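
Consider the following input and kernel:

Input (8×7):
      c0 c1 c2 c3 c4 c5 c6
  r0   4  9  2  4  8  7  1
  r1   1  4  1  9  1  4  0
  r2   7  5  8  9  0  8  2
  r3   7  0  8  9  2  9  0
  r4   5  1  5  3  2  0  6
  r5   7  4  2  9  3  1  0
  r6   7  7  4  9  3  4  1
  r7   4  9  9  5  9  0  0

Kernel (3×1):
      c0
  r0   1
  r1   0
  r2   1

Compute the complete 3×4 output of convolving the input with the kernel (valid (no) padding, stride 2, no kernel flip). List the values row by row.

Output[0,0]: The receptive field on the input at this output position is [4 / 1 / 7]. Elementwise product with the kernel and sum: 4·1 + 7·1.

11 10 8 3
12 13 2 8
12 9 5 7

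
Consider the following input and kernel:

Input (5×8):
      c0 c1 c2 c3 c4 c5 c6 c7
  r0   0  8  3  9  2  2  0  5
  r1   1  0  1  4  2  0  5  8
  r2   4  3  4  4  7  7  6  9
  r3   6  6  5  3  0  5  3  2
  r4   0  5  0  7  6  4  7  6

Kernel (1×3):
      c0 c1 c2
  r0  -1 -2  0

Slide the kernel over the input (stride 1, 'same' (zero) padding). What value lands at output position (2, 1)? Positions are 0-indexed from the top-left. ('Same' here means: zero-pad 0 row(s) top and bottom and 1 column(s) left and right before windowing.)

The receptive field on the zero-padded input at this output position is [4 3 4]. Elementwise product with the kernel and sum: 4·-1 + 3·-2.

-10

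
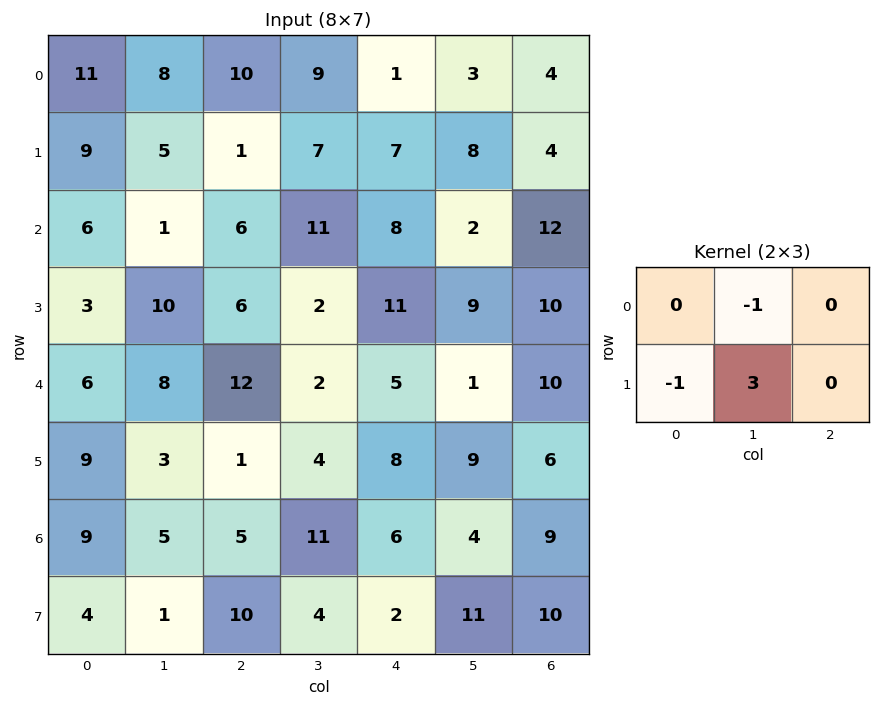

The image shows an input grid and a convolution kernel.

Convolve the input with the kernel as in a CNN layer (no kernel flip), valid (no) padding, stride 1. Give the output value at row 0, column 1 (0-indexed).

-12

The receptive field on the input at this output position is [8 10 9 / 5 1 7]. Elementwise product with the kernel and sum: 10·-1 + 5·-1 + 1·3.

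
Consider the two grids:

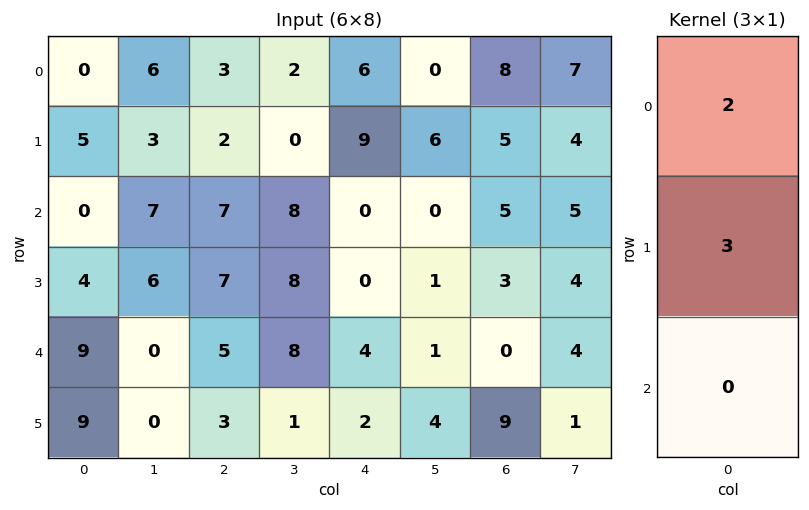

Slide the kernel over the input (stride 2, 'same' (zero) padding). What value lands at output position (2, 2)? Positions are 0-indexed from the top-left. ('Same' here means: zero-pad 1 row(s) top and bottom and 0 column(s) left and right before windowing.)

12

The receptive field on the zero-padded input at this output position is [0 / 4 / 2]. Elementwise product with the kernel and sum: 0·2 + 4·3.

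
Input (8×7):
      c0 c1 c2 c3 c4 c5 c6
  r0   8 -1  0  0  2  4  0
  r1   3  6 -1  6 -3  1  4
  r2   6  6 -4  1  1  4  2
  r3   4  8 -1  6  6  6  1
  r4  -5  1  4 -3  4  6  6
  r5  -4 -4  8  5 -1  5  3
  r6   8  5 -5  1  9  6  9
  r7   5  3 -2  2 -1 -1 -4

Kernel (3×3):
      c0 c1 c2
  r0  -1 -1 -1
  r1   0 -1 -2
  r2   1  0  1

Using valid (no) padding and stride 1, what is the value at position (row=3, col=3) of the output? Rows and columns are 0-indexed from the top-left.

The receptive field on the input at this output position is [6 6 6 / -3 4 6 / 5 -1 5]. Elementwise product with the kernel and sum: 6·-1 + 6·-1 + 6·-1 + 4·-1 + 6·-2 + 5·1 + 5·1.

-24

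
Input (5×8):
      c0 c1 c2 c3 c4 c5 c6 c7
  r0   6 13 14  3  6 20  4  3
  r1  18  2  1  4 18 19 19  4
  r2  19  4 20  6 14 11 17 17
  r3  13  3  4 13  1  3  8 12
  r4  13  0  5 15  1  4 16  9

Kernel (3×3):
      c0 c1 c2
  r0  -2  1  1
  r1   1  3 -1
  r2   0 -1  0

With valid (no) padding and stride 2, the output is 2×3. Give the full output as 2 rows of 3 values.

Output[0,0]: The receptive field on the input at this output position is [6 13 14 / 18 2 1 / 19 4 20]. Elementwise product with the kernel and sum: 6·-2 + 13·1 + 14·1 + 18·1 + 2·3 + 1·-1 + 4·-1.
Output[0,1]: The receptive field on the input at this output position is [14 3 6 / 1 4 18 / 20 6 14]. Elementwise product with the kernel and sum: 14·-2 + 3·1 + 6·1 + 1·1 + 4·3 + 18·-1 + 6·-1.

34 -30 57
4 7 -2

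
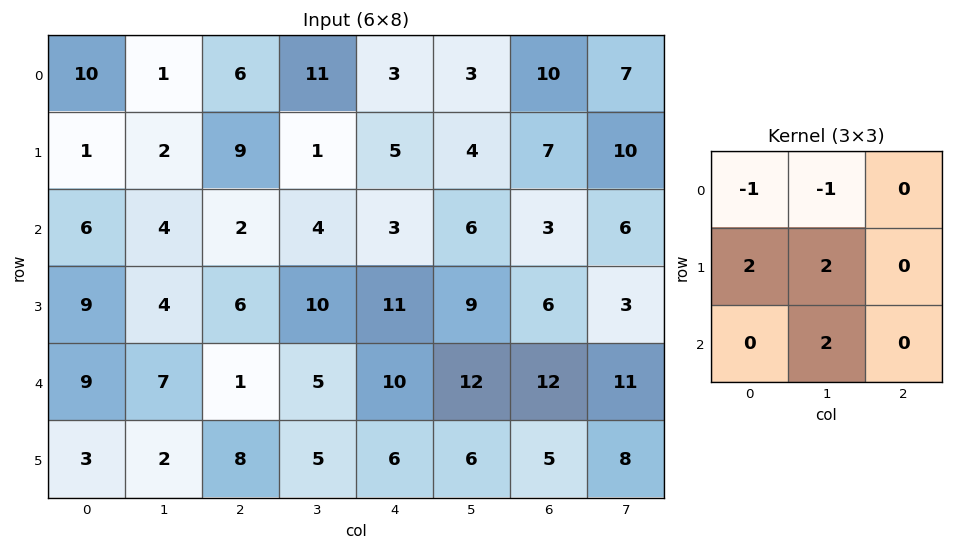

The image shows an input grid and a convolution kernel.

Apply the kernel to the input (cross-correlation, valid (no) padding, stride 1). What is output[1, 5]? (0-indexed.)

The receptive field on the input at this output position is [4 7 10 / 6 3 6 / 9 6 3]. Elementwise product with the kernel and sum: 4·-1 + 7·-1 + 6·2 + 3·2 + 6·2.

19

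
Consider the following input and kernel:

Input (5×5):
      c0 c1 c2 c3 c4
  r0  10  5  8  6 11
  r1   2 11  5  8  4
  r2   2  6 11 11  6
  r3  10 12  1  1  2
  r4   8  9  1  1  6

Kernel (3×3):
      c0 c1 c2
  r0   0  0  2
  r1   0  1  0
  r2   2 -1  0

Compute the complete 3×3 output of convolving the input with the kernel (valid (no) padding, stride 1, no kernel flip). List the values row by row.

25 18 41
24 50 20
41 40 14

Output[0,0]: The receptive field on the input at this output position is [10 5 8 / 2 11 5 / 2 6 11]. Elementwise product with the kernel and sum: 8·2 + 11·1 + 2·2 + 6·-1.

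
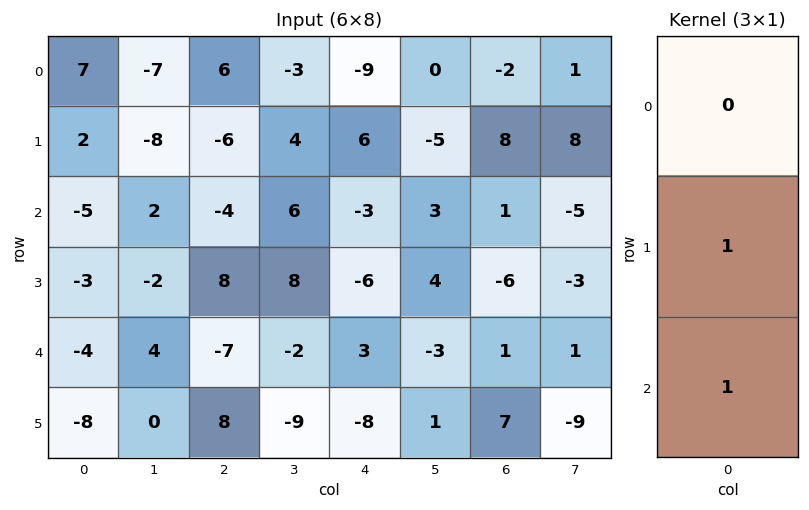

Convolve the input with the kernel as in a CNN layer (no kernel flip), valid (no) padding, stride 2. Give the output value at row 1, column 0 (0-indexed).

The receptive field on the input at this output position is [-5 / -3 / -4]. Elementwise product with the kernel and sum: -3·1 + -4·1.

-7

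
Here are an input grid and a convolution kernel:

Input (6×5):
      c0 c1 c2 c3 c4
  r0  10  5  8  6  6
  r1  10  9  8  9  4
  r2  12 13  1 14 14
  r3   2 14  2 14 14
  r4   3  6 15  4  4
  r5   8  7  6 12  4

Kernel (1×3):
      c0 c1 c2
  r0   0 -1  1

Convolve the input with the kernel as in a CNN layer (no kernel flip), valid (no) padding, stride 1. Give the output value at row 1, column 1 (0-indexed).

The receptive field on the input at this output position is [9 8 9]. Elementwise product with the kernel and sum: 8·-1 + 9·1.

1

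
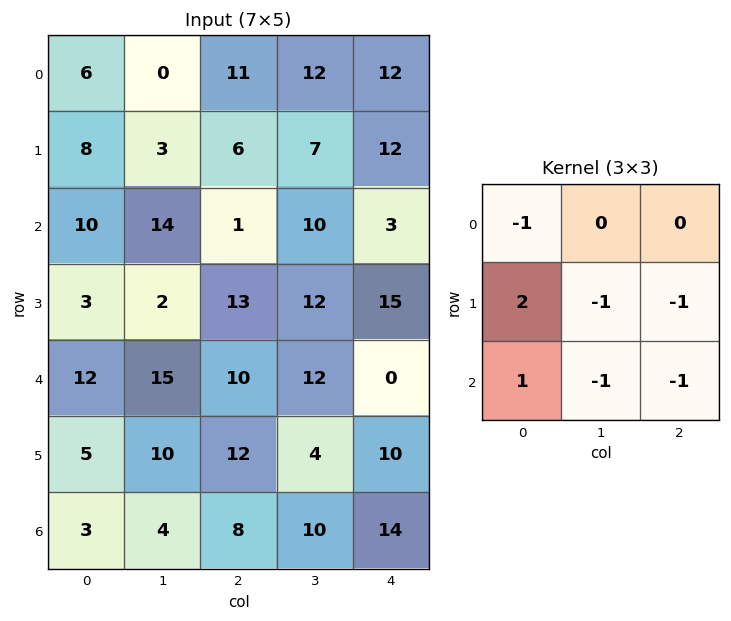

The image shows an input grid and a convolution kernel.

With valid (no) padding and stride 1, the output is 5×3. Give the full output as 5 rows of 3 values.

Output[0,0]: The receptive field on the input at this output position is [6 0 11 / 8 3 6 / 10 14 1]. Elementwise product with the kernel and sum: 6·-1 + 8·2 + 3·-1 + 6·-1 + 10·1 + 14·-1 + 1·-1.
Output[0,1]: The receptive field on the input at this output position is [0 11 12 / 3 6 7 / 14 1 10]. Elementwise product with the kernel and sum: 0·-1 + 3·2 + 6·-1 + 7·-1 + 14·1 + 1·-1 + 10·-1.

-4 -4 -30
-15 -9 -31
-32 -42 -4
-21 0 -7
-33 -25 -16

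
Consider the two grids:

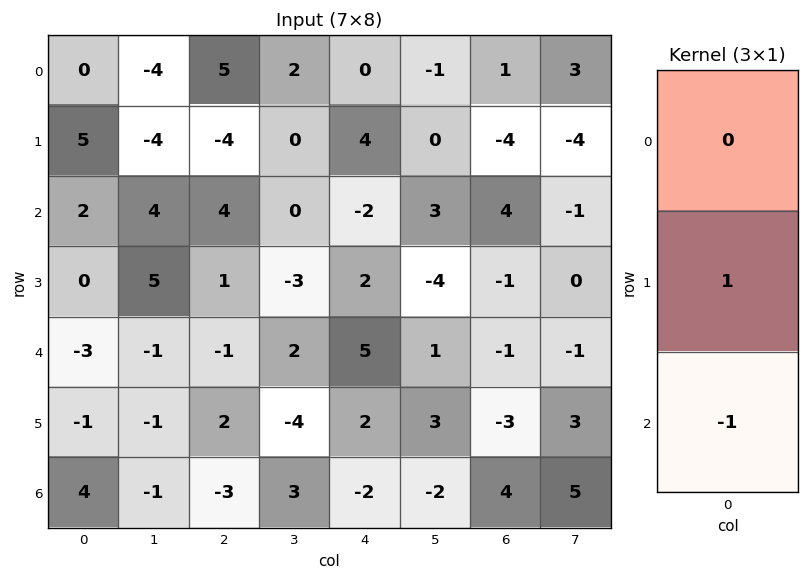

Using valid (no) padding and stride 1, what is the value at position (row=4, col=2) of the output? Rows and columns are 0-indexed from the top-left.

5

The receptive field on the input at this output position is [-1 / 2 / -3]. Elementwise product with the kernel and sum: 2·1 + -3·-1.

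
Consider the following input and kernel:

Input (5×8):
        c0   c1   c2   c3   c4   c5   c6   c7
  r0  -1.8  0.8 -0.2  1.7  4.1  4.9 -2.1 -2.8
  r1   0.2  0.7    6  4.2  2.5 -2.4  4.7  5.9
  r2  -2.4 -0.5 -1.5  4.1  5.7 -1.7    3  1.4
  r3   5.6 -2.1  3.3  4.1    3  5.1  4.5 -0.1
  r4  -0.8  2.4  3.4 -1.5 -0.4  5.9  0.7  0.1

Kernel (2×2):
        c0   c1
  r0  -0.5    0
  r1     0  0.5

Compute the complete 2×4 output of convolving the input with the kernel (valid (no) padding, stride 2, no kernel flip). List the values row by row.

1.25 2.2 -3.25 4
0.15 2.8 -0.3 -1.55

Output[0,0]: The receptive field on the input at this output position is [-1.8 0.8 / 0.2 0.7]. Elementwise product with the kernel and sum: -1.8·-0.5 + 0.7·0.5.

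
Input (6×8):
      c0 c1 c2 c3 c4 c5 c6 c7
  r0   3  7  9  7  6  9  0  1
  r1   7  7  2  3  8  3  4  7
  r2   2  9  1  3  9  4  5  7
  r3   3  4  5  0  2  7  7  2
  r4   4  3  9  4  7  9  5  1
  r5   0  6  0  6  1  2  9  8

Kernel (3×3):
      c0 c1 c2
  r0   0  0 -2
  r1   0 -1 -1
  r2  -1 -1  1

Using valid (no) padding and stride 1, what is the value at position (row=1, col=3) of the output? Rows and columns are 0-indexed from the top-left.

The receptive field on the input at this output position is [3 8 3 / 3 9 4 / 0 2 7]. Elementwise product with the kernel and sum: 3·-2 + 9·-1 + 4·-1 + 0·-1 + 2·-1 + 7·1.

-14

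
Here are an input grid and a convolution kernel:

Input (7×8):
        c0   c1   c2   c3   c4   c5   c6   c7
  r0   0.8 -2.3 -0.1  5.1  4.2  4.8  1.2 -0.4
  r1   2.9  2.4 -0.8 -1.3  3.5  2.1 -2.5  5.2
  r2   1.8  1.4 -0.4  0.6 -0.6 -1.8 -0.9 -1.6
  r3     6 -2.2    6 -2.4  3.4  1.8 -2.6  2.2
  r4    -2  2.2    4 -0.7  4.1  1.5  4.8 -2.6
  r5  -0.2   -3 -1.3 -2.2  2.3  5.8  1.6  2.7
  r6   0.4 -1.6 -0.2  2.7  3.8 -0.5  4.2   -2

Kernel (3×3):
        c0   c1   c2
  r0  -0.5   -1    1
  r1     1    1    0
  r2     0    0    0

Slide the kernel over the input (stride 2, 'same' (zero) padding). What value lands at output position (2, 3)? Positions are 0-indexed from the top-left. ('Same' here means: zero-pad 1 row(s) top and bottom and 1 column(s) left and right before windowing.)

10.2

The receptive field on the zero-padded input at this output position is [1.8 -2.6 2.2 / 1.5 4.8 -2.6 / 5.8 1.6 2.7]. Elementwise product with the kernel and sum: 1.8·-0.5 + -2.6·-1 + 2.2·1 + 1.5·1 + 4.8·1.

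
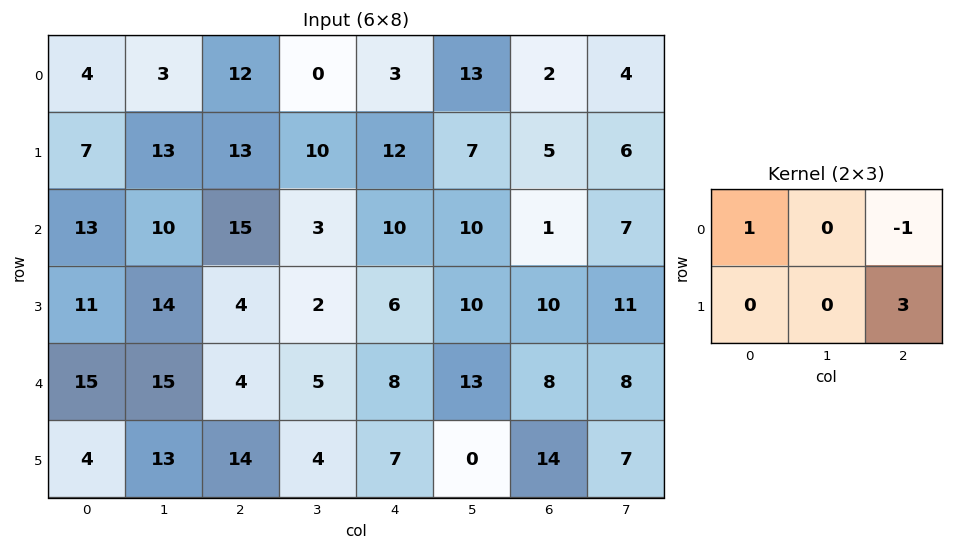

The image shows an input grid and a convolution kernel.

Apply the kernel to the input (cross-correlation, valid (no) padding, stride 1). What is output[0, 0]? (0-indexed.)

The receptive field on the input at this output position is [4 3 12 / 7 13 13]. Elementwise product with the kernel and sum: 4·1 + 12·-1 + 13·3.

31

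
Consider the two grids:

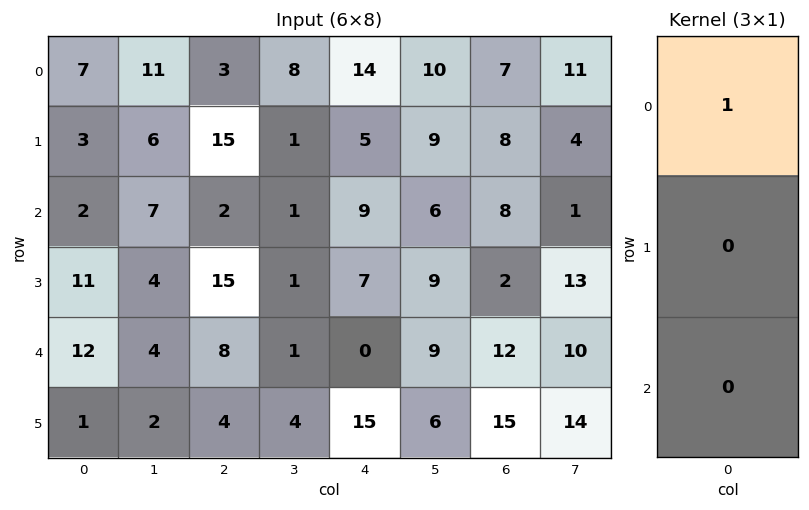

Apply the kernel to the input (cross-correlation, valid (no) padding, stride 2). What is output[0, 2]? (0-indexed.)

14

The receptive field on the input at this output position is [14 / 5 / 9]. Elementwise product with the kernel and sum: 14·1.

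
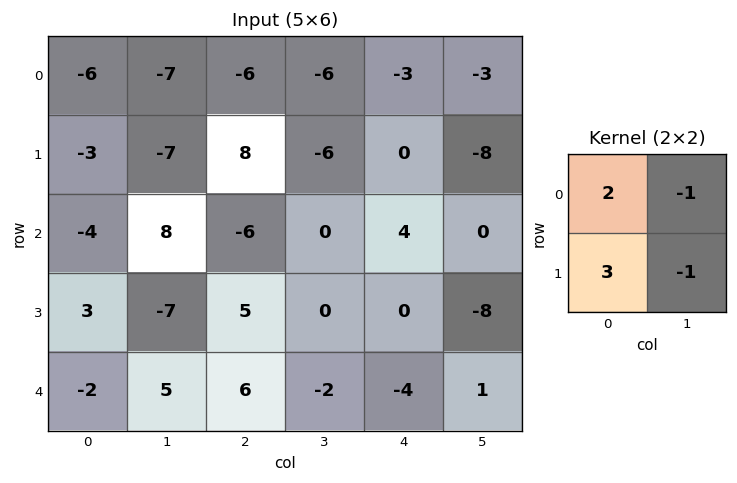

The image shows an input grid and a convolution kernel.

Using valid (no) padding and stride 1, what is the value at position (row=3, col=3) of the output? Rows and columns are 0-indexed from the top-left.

The receptive field on the input at this output position is [0 0 / -2 -4]. Elementwise product with the kernel and sum: 0·2 + 0·-1 + -2·3 + -4·-1.

-2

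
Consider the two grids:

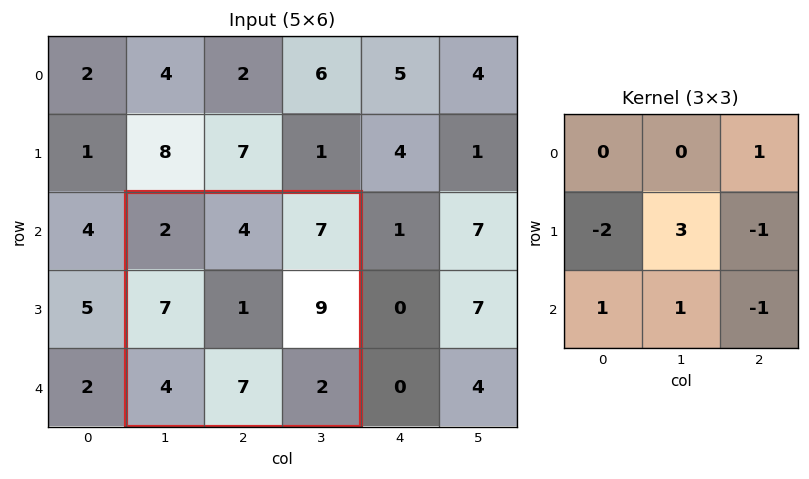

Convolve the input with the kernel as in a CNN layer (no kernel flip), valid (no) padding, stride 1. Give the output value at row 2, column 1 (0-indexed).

-4

The receptive field on the input at this output position is [2 4 7 / 7 1 9 / 4 7 2]. Elementwise product with the kernel and sum: 7·1 + 7·-2 + 1·3 + 9·-1 + 4·1 + 7·1 + 2·-1.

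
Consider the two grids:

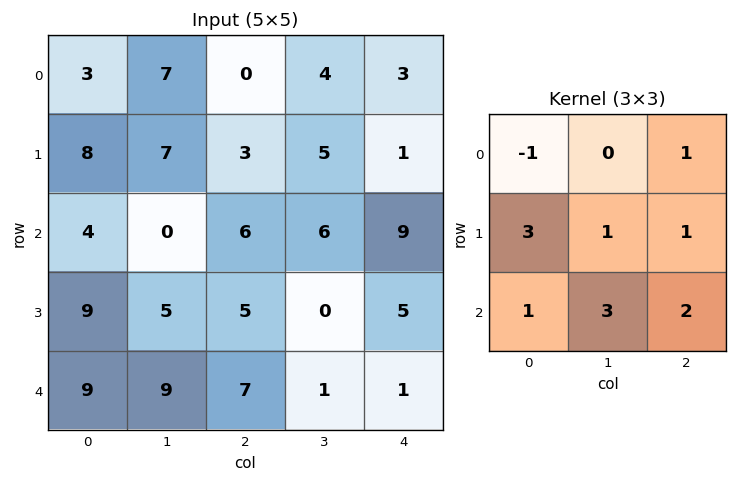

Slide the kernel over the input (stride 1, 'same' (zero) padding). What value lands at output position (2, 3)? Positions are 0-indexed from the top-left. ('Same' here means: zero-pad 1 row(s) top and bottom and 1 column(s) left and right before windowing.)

The receptive field on the zero-padded input at this output position is [3 5 1 / 6 6 9 / 5 0 5]. Elementwise product with the kernel and sum: 3·-1 + 1·1 + 6·3 + 6·1 + 9·1 + 5·1 + 0·3 + 5·2.

46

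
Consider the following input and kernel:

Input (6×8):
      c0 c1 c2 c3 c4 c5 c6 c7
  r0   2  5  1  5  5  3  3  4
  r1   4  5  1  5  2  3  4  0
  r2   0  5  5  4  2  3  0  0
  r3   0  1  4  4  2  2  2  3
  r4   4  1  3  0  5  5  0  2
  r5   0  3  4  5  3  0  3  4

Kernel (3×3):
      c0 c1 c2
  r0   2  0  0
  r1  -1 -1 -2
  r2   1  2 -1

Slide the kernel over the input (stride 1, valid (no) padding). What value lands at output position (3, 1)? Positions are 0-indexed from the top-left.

The receptive field on the input at this output position is [1 4 4 / 1 3 0 / 3 4 5]. Elementwise product with the kernel and sum: 1·2 + 1·-1 + 3·-1 + 0·-2 + 3·1 + 4·2 + 5·-1.

4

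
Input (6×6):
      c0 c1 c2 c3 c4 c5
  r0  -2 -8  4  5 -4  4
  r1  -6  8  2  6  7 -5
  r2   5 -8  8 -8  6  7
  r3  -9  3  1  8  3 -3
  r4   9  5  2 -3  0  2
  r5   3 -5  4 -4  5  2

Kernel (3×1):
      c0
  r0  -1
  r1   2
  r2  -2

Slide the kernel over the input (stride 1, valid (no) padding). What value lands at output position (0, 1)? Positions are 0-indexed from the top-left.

The receptive field on the input at this output position is [-8 / 8 / -8]. Elementwise product with the kernel and sum: -8·-1 + 8·2 + -8·-2.

40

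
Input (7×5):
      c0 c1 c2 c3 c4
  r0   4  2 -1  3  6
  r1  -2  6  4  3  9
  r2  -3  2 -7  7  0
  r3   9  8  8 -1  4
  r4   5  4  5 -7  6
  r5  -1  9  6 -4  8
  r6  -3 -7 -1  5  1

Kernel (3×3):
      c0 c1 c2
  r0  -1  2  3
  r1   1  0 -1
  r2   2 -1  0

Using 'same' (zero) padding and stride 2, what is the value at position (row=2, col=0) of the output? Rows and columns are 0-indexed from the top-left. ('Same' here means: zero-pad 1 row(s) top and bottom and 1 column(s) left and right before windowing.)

39

The receptive field on the zero-padded input at this output position is [0 9 8 / 0 5 4 / 0 -1 9]. Elementwise product with the kernel and sum: 0·-1 + 9·2 + 8·3 + 0·1 + 4·-1 + 0·2 + -1·-1.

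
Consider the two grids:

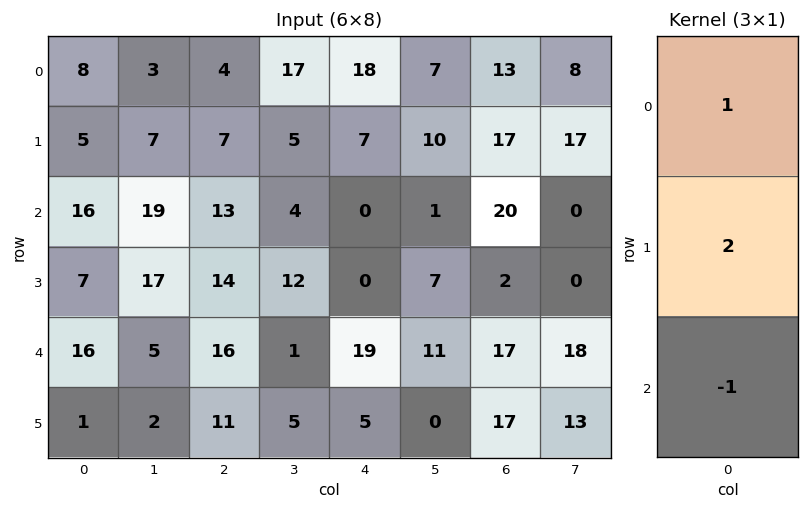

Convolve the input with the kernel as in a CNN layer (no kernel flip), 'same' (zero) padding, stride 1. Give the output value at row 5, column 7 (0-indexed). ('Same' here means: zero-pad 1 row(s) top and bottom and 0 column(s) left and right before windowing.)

The receptive field on the zero-padded input at this output position is [18 / 13 / 0]. Elementwise product with the kernel and sum: 18·1 + 13·2 + 0·-1.

44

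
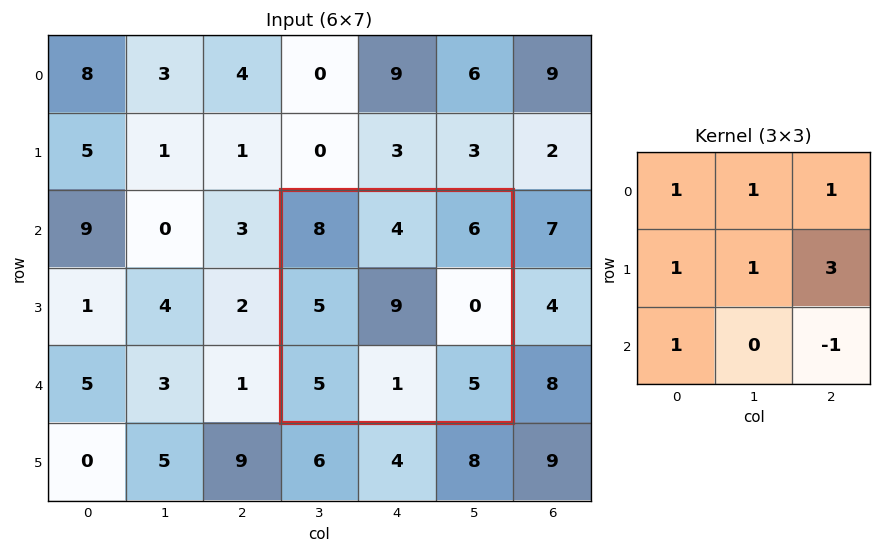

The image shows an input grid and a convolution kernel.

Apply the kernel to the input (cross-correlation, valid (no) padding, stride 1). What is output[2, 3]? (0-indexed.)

The receptive field on the input at this output position is [8 4 6 / 5 9 0 / 5 1 5]. Elementwise product with the kernel and sum: 8·1 + 4·1 + 6·1 + 5·1 + 9·1 + 0·3 + 5·1 + 5·-1.

32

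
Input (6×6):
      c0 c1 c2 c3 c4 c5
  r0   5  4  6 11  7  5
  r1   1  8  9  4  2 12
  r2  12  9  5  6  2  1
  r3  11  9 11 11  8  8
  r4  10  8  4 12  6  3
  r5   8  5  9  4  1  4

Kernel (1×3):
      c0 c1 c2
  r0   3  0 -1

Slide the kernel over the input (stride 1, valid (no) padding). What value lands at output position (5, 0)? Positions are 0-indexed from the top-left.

15

The receptive field on the input at this output position is [8 5 9]. Elementwise product with the kernel and sum: 8·3 + 9·-1.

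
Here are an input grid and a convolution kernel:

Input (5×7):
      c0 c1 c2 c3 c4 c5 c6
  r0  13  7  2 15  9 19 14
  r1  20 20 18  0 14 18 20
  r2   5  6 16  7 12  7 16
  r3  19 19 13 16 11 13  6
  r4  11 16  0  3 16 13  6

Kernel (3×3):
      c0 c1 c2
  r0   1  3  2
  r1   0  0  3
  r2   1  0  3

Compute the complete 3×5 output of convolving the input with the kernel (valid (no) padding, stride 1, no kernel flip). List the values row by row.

145 70 159 162 214
222 162 128 154 185
105 141 142 138 117

Output[0,0]: The receptive field on the input at this output position is [13 7 2 / 20 20 18 / 5 6 16]. Elementwise product with the kernel and sum: 13·1 + 7·3 + 2·2 + 18·3 + 5·1 + 16·3.
Output[0,1]: The receptive field on the input at this output position is [7 2 15 / 20 18 0 / 6 16 7]. Elementwise product with the kernel and sum: 7·1 + 2·3 + 15·2 + 0·3 + 6·1 + 7·3.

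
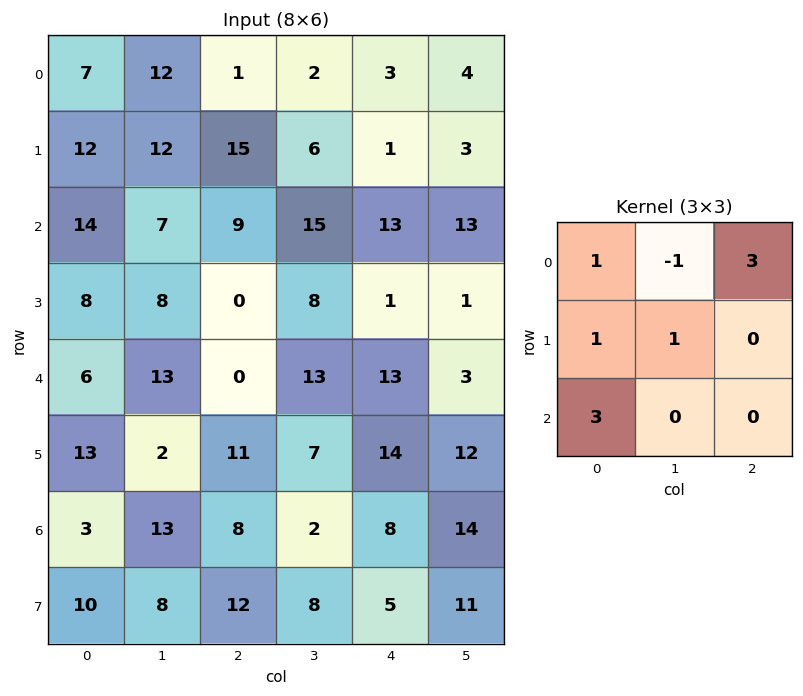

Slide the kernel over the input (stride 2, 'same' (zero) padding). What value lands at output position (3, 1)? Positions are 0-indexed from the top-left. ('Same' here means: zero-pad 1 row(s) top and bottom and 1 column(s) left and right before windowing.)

57

The receptive field on the zero-padded input at this output position is [2 11 7 / 13 8 2 / 8 12 8]. Elementwise product with the kernel and sum: 2·1 + 11·-1 + 7·3 + 13·1 + 8·1 + 8·3.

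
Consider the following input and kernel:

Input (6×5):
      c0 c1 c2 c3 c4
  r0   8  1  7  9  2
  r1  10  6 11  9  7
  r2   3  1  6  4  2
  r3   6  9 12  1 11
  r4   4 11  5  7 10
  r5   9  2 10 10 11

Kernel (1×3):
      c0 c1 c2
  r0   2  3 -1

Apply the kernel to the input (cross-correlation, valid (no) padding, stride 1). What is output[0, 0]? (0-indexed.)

12

The receptive field on the input at this output position is [8 1 7]. Elementwise product with the kernel and sum: 8·2 + 1·3 + 7·-1.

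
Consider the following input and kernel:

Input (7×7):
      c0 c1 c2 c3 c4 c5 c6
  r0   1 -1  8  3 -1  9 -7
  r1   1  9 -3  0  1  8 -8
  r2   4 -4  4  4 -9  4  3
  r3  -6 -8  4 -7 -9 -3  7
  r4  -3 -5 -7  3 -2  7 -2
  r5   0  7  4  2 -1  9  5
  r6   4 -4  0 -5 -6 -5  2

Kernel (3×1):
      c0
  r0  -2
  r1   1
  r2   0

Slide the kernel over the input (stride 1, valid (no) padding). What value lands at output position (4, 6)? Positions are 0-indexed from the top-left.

The receptive field on the input at this output position is [-2 / 5 / 2]. Elementwise product with the kernel and sum: -2·-2 + 5·1.

9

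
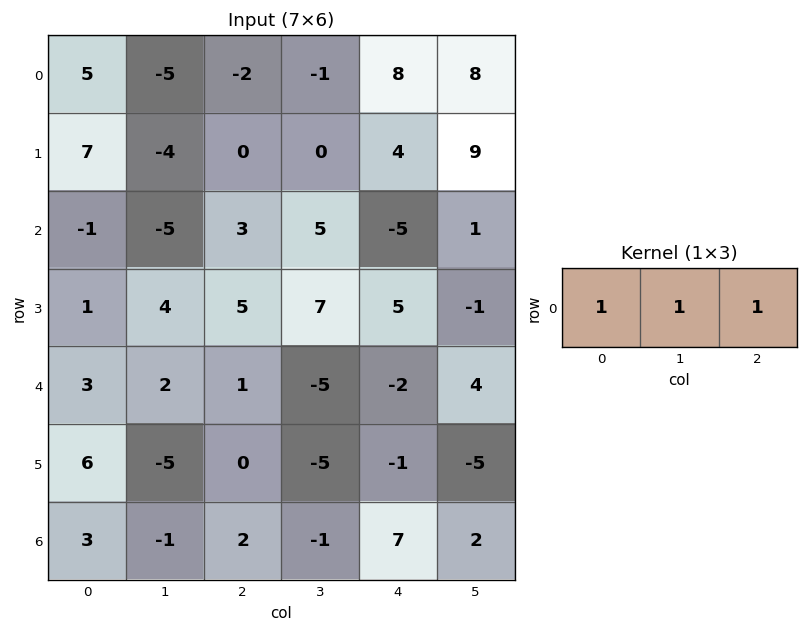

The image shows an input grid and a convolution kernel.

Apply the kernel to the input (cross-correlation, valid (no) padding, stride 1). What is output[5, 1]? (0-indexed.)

The receptive field on the input at this output position is [-5 0 -5]. Elementwise product with the kernel and sum: -5·1 + 0·1 + -5·1.

-10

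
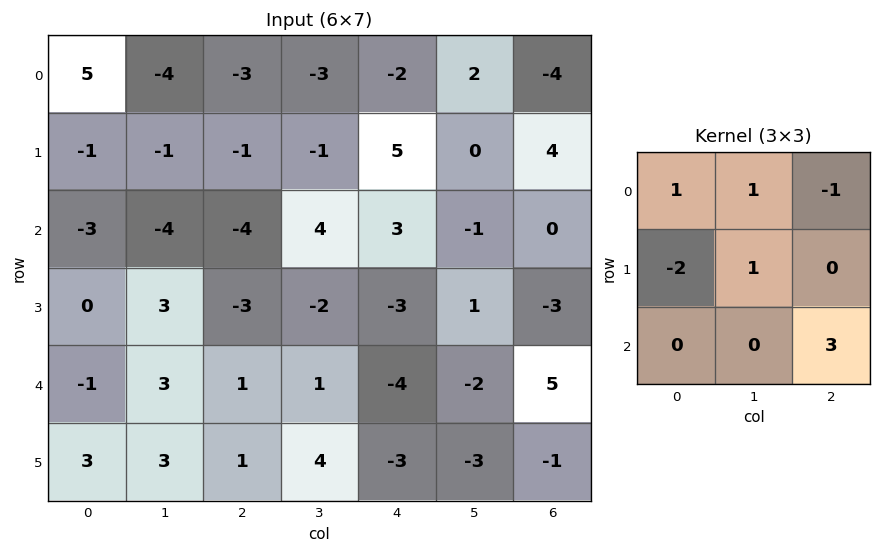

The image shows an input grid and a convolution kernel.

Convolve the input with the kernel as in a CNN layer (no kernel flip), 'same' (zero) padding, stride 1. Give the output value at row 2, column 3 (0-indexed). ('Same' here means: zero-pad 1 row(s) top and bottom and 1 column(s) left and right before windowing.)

The receptive field on the zero-padded input at this output position is [-1 -1 5 / -4 4 3 / -3 -2 -3]. Elementwise product with the kernel and sum: -1·1 + -1·1 + 5·-1 + -4·-2 + 4·1 + -3·3.

-4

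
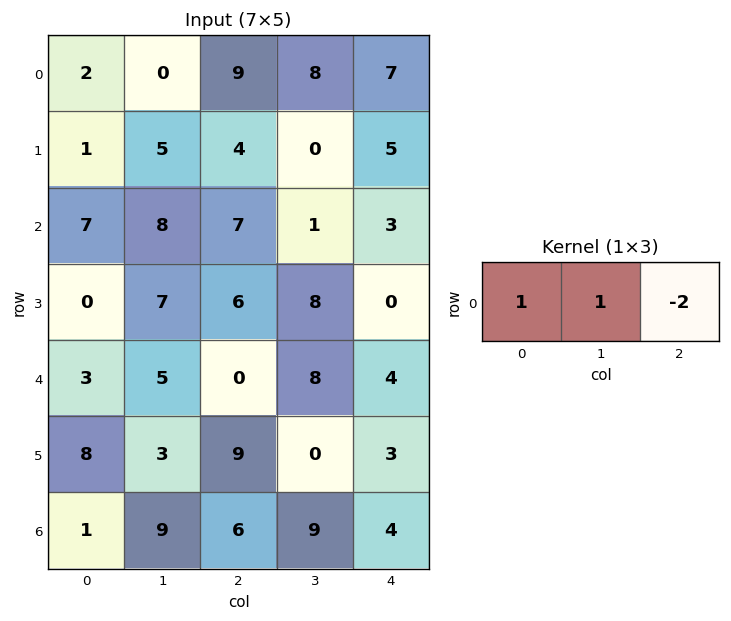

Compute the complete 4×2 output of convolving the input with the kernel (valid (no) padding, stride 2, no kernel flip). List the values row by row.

-16 3
1 2
8 0
-2 7

Output[0,0]: The receptive field on the input at this output position is [2 0 9]. Elementwise product with the kernel and sum: 2·1 + 0·1 + 9·-2.
Output[0,1]: The receptive field on the input at this output position is [9 8 7]. Elementwise product with the kernel and sum: 9·1 + 8·1 + 7·-2.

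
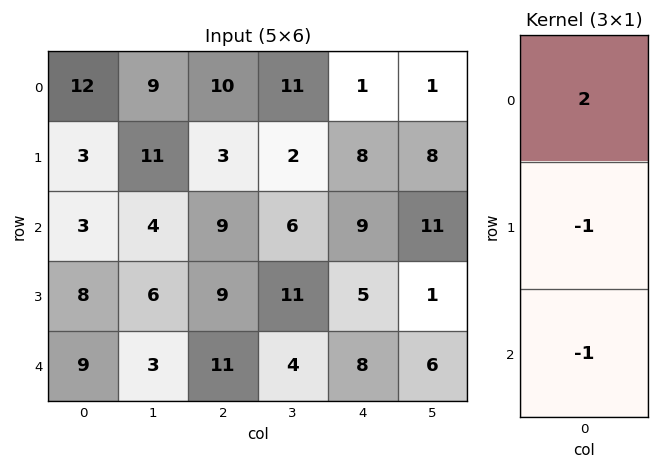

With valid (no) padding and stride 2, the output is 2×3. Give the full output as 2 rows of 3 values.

Output[0,0]: The receptive field on the input at this output position is [12 / 3 / 3]. Elementwise product with the kernel and sum: 12·2 + 3·-1 + 3·-1.
Output[0,1]: The receptive field on the input at this output position is [10 / 3 / 9]. Elementwise product with the kernel and sum: 10·2 + 3·-1 + 9·-1.

18 8 -15
-11 -2 5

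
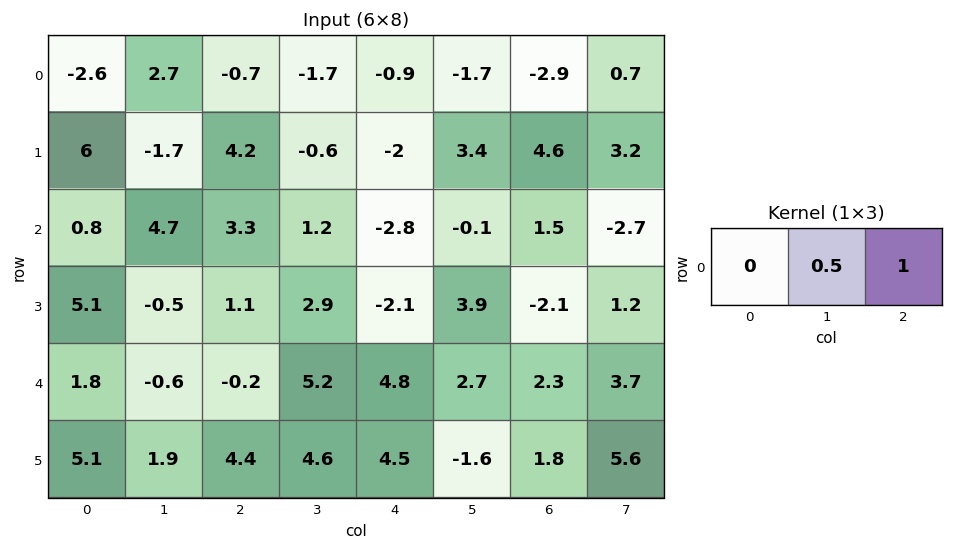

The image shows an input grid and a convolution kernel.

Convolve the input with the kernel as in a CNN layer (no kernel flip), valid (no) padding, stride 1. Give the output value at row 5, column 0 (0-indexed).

5.35

The receptive field on the input at this output position is [5.1 1.9 4.4]. Elementwise product with the kernel and sum: 1.9·0.5 + 4.4·1.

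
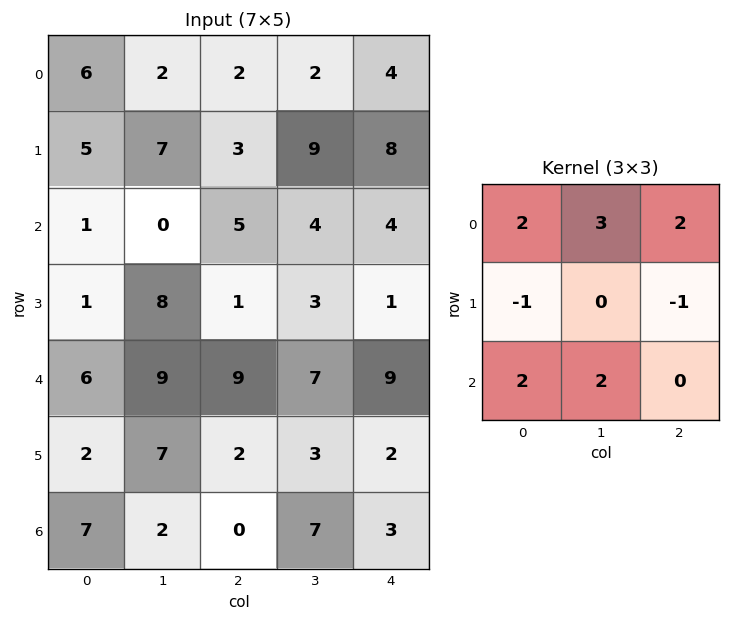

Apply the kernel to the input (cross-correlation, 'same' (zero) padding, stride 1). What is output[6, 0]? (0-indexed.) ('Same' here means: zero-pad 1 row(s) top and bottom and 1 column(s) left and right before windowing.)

The receptive field on the zero-padded input at this output position is [0 2 7 / 0 7 2 / 0 0 0]. Elementwise product with the kernel and sum: 0·2 + 2·3 + 7·2 + 0·-1 + 2·-1 + 0·2 + 0·2.

18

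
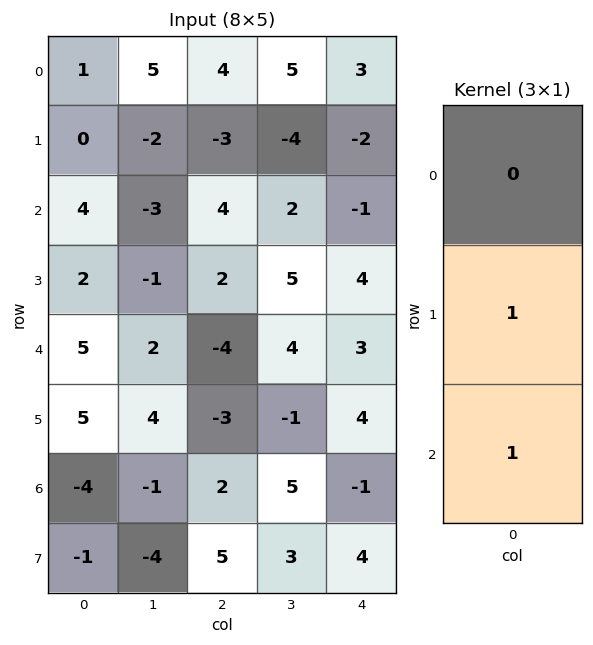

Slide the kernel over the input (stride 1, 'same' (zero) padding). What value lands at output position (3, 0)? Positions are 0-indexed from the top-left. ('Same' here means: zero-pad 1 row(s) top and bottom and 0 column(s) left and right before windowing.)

7

The receptive field on the zero-padded input at this output position is [4 / 2 / 5]. Elementwise product with the kernel and sum: 2·1 + 5·1.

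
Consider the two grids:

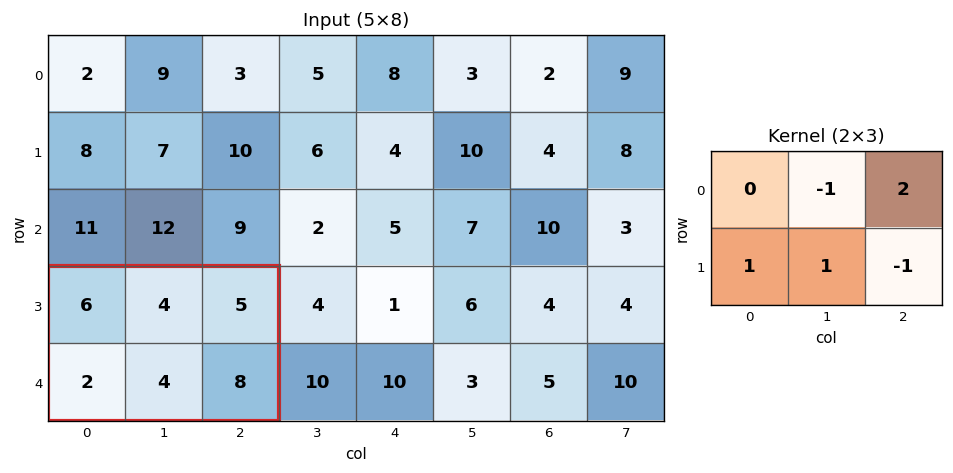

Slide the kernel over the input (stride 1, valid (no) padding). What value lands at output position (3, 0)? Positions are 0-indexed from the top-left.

The receptive field on the input at this output position is [6 4 5 / 2 4 8]. Elementwise product with the kernel and sum: 4·-1 + 5·2 + 2·1 + 4·1 + 8·-1.

4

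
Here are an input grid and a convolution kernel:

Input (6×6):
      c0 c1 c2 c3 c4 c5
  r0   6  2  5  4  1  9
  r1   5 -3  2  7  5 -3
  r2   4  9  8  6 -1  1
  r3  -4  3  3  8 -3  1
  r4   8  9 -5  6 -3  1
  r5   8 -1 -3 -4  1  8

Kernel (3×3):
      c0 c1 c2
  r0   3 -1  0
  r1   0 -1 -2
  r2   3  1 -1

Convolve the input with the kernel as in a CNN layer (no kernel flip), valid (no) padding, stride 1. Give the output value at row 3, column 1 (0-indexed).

-3

The receptive field on the input at this output position is [3 3 8 / 9 -5 6 / -1 -3 -4]. Elementwise product with the kernel and sum: 3·3 + 3·-1 + -5·-1 + 6·-2 + -1·3 + -3·1 + -4·-1.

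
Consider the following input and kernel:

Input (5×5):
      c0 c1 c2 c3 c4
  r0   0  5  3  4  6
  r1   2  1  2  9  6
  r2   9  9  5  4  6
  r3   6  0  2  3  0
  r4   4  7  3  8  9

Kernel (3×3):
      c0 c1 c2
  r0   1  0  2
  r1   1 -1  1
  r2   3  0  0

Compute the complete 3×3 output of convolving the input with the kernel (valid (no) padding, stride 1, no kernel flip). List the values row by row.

Output[0,0]: The receptive field on the input at this output position is [0 5 3 / 2 1 2 / 9 9 5]. Elementwise product with the kernel and sum: 0·1 + 3·2 + 2·1 + 1·-1 + 2·1 + 9·3.

36 48 29
29 27 27
39 39 25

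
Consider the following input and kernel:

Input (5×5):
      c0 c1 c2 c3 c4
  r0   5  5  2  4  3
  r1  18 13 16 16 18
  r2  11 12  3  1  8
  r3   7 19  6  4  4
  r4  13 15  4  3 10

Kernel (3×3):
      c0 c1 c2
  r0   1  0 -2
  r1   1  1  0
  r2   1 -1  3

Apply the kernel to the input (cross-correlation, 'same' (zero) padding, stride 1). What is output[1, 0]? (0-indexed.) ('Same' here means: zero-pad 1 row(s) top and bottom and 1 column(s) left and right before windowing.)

33

The receptive field on the zero-padded input at this output position is [0 5 5 / 0 18 13 / 0 11 12]. Elementwise product with the kernel and sum: 0·1 + 5·-2 + 0·1 + 18·1 + 0·1 + 11·-1 + 12·3.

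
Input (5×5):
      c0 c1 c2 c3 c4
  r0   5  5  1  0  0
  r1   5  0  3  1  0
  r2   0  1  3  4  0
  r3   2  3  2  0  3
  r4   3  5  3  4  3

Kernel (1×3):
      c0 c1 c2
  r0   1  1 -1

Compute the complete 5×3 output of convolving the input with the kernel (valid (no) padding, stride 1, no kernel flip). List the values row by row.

9 6 1
2 2 4
-2 0 7
3 5 -1
5 4 4

Output[0,0]: The receptive field on the input at this output position is [5 5 1]. Elementwise product with the kernel and sum: 5·1 + 5·1 + 1·-1.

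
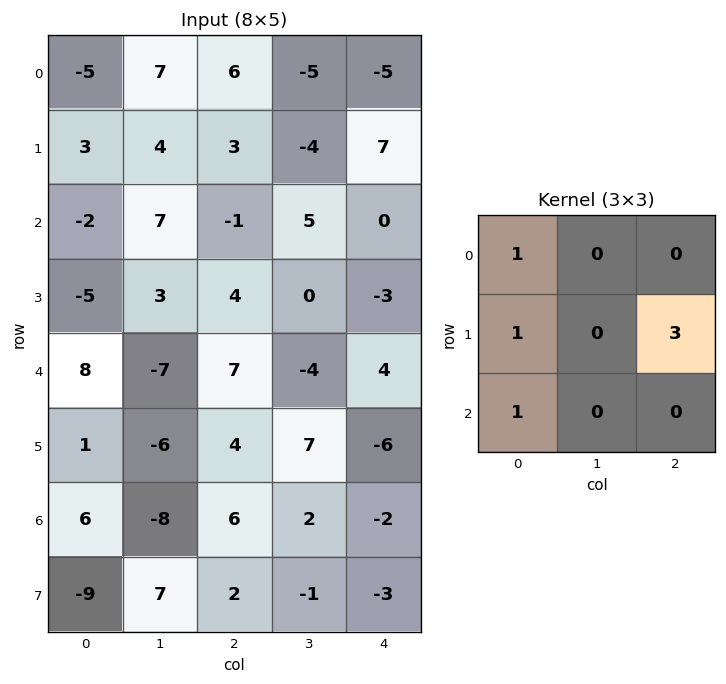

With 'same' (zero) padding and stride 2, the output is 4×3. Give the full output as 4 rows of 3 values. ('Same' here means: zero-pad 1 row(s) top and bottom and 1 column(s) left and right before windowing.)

21 -4 -9
21 29 1
-21 -22 3
-24 -1 8

Output[0,0]: The receptive field on the zero-padded input at this output position is [0 0 0 / 0 -5 7 / 0 3 4]. Elementwise product with the kernel and sum: 0·1 + 0·1 + 7·3 + 0·1.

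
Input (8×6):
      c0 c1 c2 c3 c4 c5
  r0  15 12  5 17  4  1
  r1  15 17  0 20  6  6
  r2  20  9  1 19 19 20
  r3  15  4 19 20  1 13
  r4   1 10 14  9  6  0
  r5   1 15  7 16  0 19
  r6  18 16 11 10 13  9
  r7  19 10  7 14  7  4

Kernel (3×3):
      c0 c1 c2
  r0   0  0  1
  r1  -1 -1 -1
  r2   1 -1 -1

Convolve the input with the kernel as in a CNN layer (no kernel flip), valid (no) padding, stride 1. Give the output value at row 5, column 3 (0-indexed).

-10

The receptive field on the input at this output position is [16 0 19 / 10 13 9 / 14 7 4]. Elementwise product with the kernel and sum: 19·1 + 10·-1 + 13·-1 + 9·-1 + 14·1 + 7·-1 + 4·-1.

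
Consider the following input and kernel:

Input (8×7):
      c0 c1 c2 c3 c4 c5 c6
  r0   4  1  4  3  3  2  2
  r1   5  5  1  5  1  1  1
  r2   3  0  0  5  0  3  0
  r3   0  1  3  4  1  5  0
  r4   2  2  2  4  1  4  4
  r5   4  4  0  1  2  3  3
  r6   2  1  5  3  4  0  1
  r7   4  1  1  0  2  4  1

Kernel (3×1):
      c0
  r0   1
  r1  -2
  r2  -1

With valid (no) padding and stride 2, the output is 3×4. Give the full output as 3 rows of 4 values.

Output[0,0]: The receptive field on the input at this output position is [4 / 5 / 3]. Elementwise product with the kernel and sum: 4·1 + 5·-2 + 3·-1.

-9 2 1 0
1 -8 -3 -4
-8 -3 -7 -3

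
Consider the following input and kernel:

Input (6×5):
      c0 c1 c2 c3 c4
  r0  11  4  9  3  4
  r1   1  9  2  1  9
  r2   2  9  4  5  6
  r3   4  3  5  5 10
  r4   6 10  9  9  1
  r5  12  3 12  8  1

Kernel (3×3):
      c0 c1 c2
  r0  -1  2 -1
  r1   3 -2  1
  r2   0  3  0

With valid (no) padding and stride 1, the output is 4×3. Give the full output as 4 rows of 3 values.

Output[0,0]: The receptive field on the input at this output position is [11 4 9 / 1 9 2 / 2 9 4]. Elementwise product with the kernel and sum: 11·-1 + 4·2 + 9·-1 + 1·3 + 9·-2 + 2·1 + 9·3.

2 47 21
16 33 14
53 25 42
13 59 29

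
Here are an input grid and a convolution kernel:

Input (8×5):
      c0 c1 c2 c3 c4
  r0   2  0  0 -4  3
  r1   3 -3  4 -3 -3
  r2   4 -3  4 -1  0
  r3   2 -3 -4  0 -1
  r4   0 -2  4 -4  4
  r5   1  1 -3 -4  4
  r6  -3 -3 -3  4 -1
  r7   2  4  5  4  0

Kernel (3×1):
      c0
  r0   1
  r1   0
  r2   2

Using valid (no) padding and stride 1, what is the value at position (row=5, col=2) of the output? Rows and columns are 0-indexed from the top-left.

7

The receptive field on the input at this output position is [-3 / -3 / 5]. Elementwise product with the kernel and sum: -3·1 + 5·2.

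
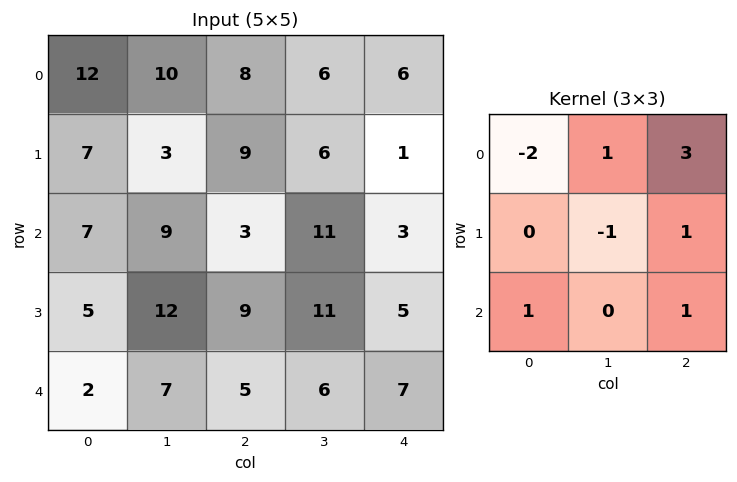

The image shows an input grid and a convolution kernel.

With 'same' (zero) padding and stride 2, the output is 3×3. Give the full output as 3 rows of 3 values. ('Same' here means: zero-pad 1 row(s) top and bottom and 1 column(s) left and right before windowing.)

Output[0,0]: The receptive field on the zero-padded input at this output position is [0 0 0 / 0 12 10 / 0 7 3]. Elementwise product with the kernel and sum: 0·-2 + 0·1 + 0·3 + 12·-1 + 10·1 + 0·1 + 3·1.

1 7 0
30 52 -3
46 19 -24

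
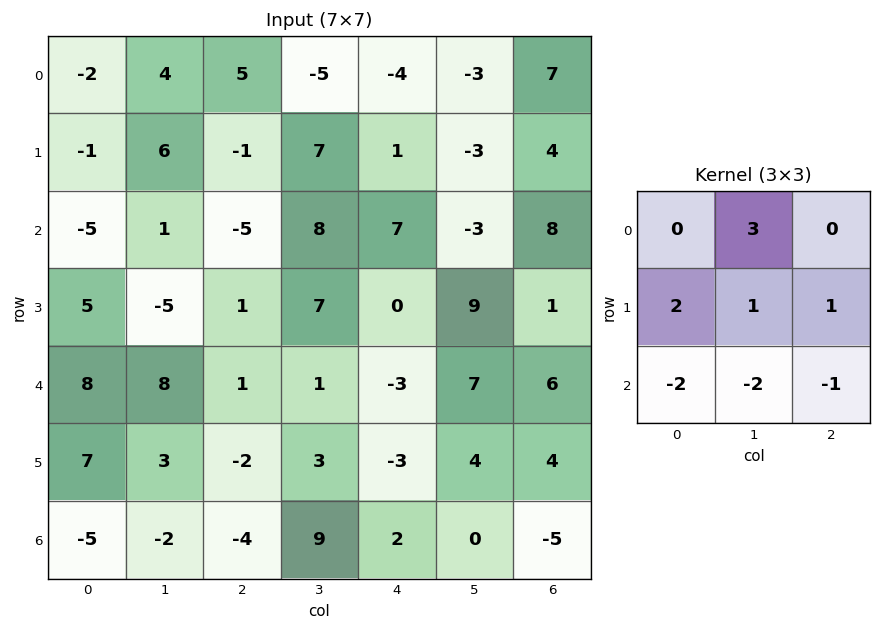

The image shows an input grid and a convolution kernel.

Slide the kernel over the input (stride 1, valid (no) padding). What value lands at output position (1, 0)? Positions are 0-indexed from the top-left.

3

The receptive field on the input at this output position is [-1 6 -1 / -5 1 -5 / 5 -5 1]. Elementwise product with the kernel and sum: 6·3 + -5·2 + 1·1 + -5·1 + 5·-2 + -5·-2 + 1·-1.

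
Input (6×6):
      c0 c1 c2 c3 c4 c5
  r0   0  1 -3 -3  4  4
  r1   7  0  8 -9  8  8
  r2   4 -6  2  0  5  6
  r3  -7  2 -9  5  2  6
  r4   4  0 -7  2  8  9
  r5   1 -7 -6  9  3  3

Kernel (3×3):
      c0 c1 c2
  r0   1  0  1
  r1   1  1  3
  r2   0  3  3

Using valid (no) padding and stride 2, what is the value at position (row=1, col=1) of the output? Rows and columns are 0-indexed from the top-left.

The receptive field on the input at this output position is [2 0 5 / -9 5 2 / -7 2 8]. Elementwise product with the kernel and sum: 2·1 + 5·1 + -9·1 + 5·1 + 2·3 + 2·3 + 8·3.

39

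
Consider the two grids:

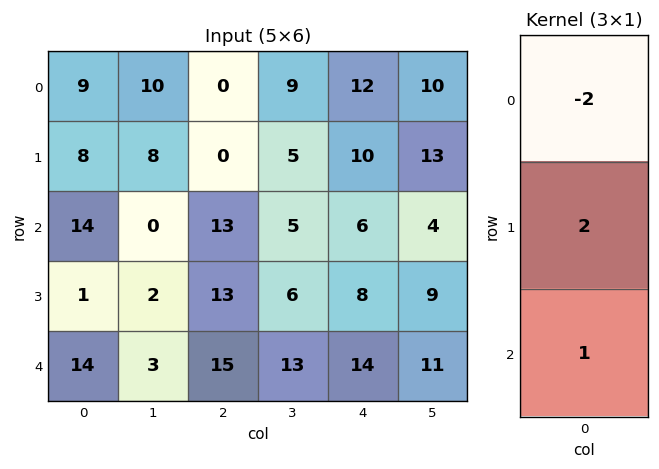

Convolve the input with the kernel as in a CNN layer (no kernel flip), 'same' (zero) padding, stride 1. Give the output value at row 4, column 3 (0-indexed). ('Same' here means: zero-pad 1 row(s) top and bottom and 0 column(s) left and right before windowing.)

The receptive field on the zero-padded input at this output position is [6 / 13 / 0]. Elementwise product with the kernel and sum: 6·-2 + 13·2 + 0·1.

14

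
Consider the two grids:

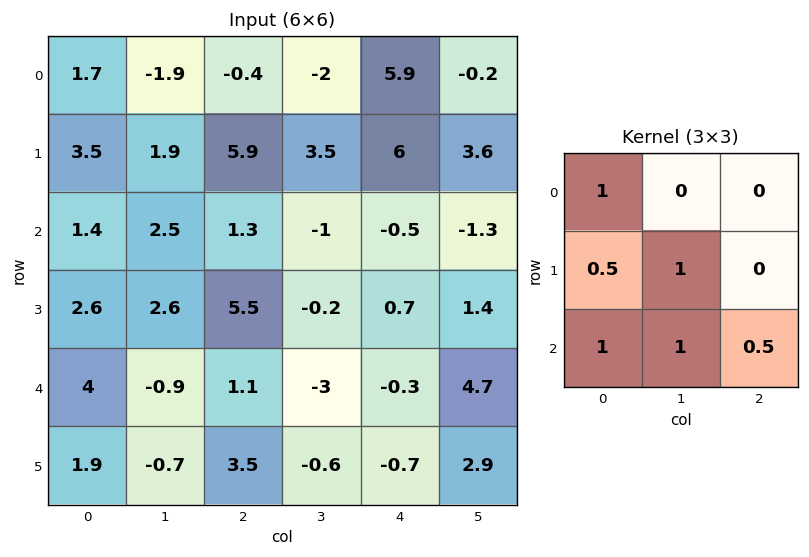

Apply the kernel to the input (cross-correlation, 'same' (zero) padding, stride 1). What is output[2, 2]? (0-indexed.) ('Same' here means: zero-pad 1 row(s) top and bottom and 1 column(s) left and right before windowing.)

12.45

The receptive field on the zero-padded input at this output position is [1.9 5.9 3.5 / 2.5 1.3 -1 / 2.6 5.5 -0.2]. Elementwise product with the kernel and sum: 1.9·1 + 2.5·0.5 + 1.3·1 + 2.6·1 + 5.5·1 + -0.2·0.5.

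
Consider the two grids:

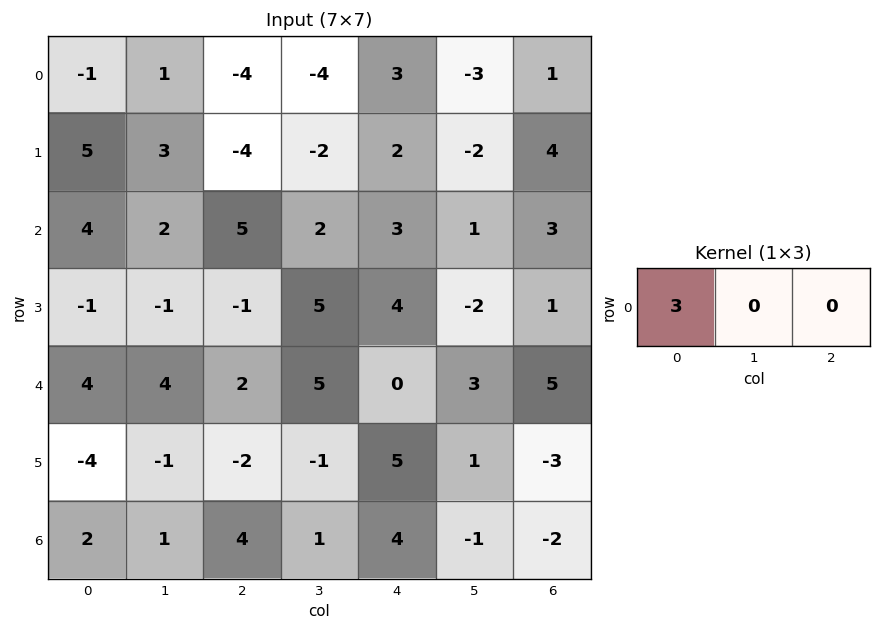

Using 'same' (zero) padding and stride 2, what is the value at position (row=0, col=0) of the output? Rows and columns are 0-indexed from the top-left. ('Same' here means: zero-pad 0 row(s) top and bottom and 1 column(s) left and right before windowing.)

0

The receptive field on the zero-padded input at this output position is [0 -1 1]. Elementwise product with the kernel and sum: 0·3.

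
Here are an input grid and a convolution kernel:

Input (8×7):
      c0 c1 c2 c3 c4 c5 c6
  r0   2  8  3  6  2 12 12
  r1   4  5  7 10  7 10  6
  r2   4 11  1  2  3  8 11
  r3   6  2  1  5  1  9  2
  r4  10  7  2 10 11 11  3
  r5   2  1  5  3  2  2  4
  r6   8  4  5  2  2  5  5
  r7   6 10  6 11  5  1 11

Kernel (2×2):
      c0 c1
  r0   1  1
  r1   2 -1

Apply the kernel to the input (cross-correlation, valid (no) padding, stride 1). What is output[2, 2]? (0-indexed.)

0

The receptive field on the input at this output position is [1 2 / 1 5]. Elementwise product with the kernel and sum: 1·1 + 2·1 + 1·2 + 5·-1.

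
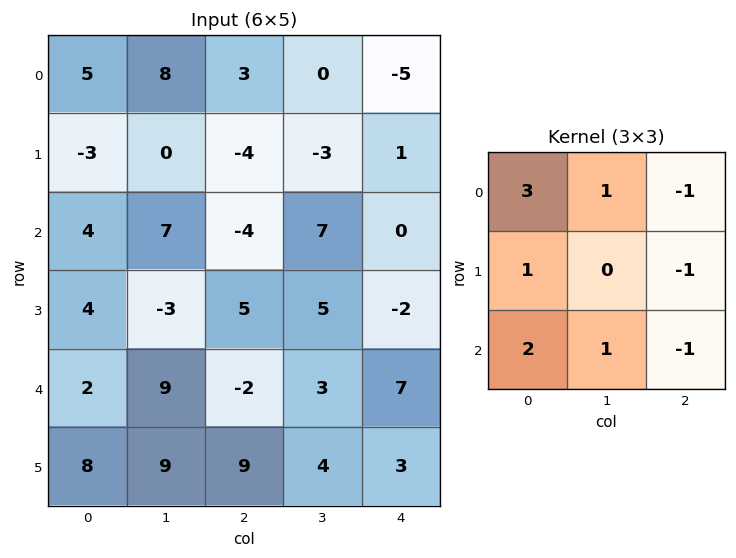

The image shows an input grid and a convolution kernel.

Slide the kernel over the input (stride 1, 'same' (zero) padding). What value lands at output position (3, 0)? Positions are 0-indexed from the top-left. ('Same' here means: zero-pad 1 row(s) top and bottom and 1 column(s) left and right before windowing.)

-7

The receptive field on the zero-padded input at this output position is [0 4 7 / 0 4 -3 / 0 2 9]. Elementwise product with the kernel and sum: 0·3 + 4·1 + 7·-1 + 0·1 + -3·-1 + 0·2 + 2·1 + 9·-1.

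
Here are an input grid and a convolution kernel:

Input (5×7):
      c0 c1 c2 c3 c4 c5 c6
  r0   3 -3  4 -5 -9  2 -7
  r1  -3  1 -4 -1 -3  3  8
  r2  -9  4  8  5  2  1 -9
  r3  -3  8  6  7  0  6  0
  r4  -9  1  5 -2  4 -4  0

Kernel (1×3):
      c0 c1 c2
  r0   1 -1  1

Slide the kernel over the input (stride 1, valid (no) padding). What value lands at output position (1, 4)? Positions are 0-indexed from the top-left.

The receptive field on the input at this output position is [-3 3 8]. Elementwise product with the kernel and sum: -3·1 + 3·-1 + 8·1.

2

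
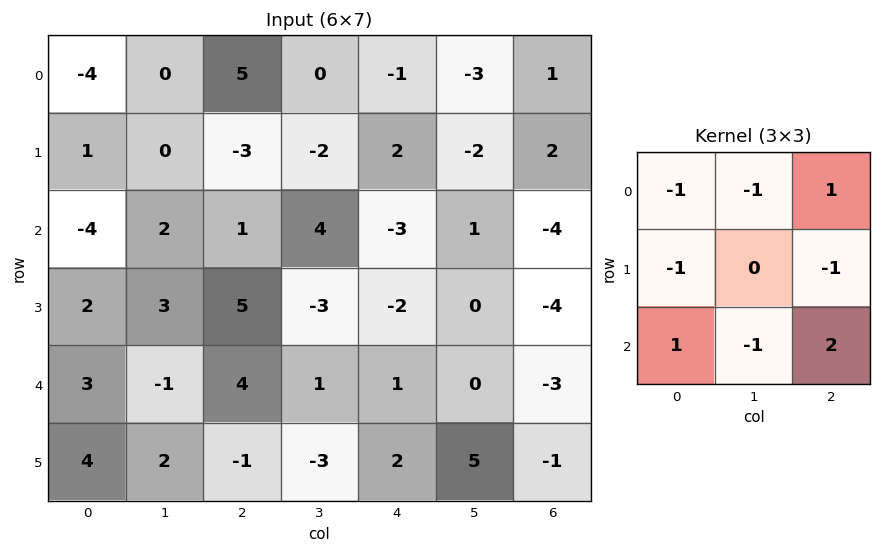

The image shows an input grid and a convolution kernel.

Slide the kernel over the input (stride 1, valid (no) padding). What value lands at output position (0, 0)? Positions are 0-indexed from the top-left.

7

The receptive field on the input at this output position is [-4 0 5 / 1 0 -3 / -4 2 1]. Elementwise product with the kernel and sum: -4·-1 + 0·-1 + 5·1 + 1·-1 + -3·-1 + -4·1 + 2·-1 + 1·2.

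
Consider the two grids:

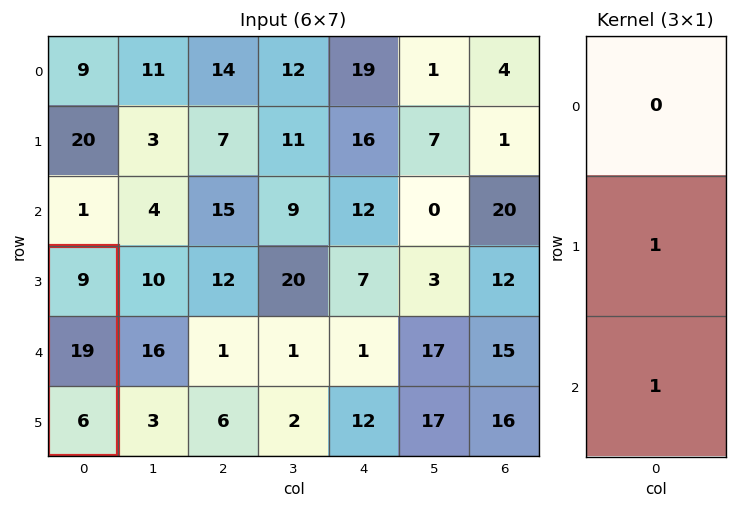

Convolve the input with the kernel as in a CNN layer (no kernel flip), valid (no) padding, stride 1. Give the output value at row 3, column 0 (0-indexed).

The receptive field on the input at this output position is [9 / 19 / 6]. Elementwise product with the kernel and sum: 19·1 + 6·1.

25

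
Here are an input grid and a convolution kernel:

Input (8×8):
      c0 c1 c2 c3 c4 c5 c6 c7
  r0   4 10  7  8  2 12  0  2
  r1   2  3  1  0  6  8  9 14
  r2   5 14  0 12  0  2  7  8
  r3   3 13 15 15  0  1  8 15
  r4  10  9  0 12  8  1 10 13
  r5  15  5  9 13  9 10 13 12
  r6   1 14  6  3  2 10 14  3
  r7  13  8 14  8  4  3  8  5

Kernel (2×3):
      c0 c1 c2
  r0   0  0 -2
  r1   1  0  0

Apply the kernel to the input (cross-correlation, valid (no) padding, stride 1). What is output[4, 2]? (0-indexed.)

The receptive field on the input at this output position is [0 12 8 / 9 13 9]. Elementwise product with the kernel and sum: 8·-2 + 9·1.

-7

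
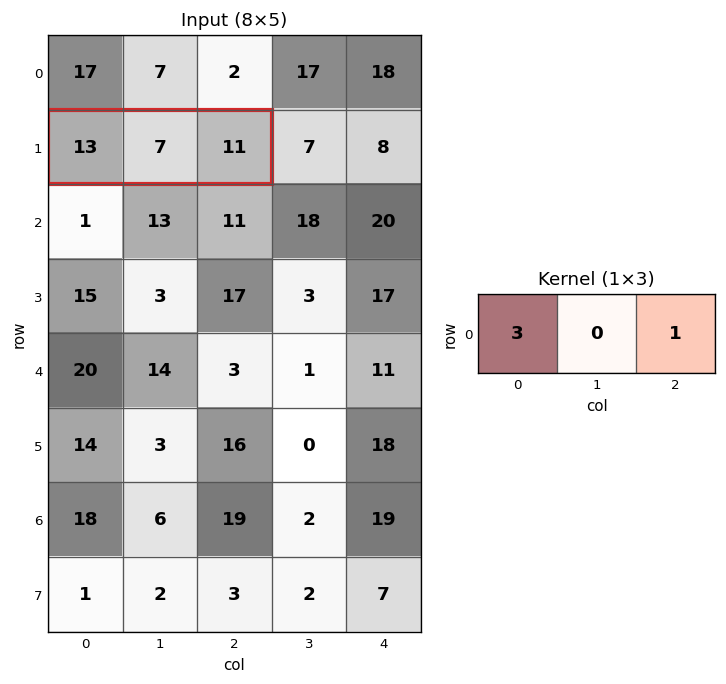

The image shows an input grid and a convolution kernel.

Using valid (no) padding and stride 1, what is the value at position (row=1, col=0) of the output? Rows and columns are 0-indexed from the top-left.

50

The receptive field on the input at this output position is [13 7 11]. Elementwise product with the kernel and sum: 13·3 + 11·1.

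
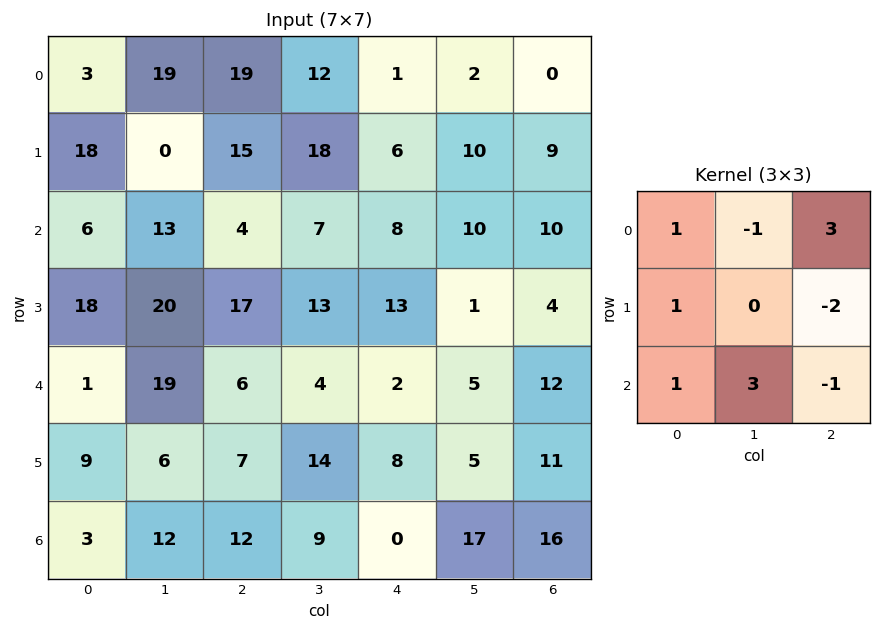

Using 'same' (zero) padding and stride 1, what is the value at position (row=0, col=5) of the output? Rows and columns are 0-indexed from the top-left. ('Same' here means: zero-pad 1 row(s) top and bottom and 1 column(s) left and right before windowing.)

28

The receptive field on the zero-padded input at this output position is [0 0 0 / 1 2 0 / 6 10 9]. Elementwise product with the kernel and sum: 0·1 + 0·-1 + 0·3 + 1·1 + 0·-2 + 6·1 + 10·3 + 9·-1.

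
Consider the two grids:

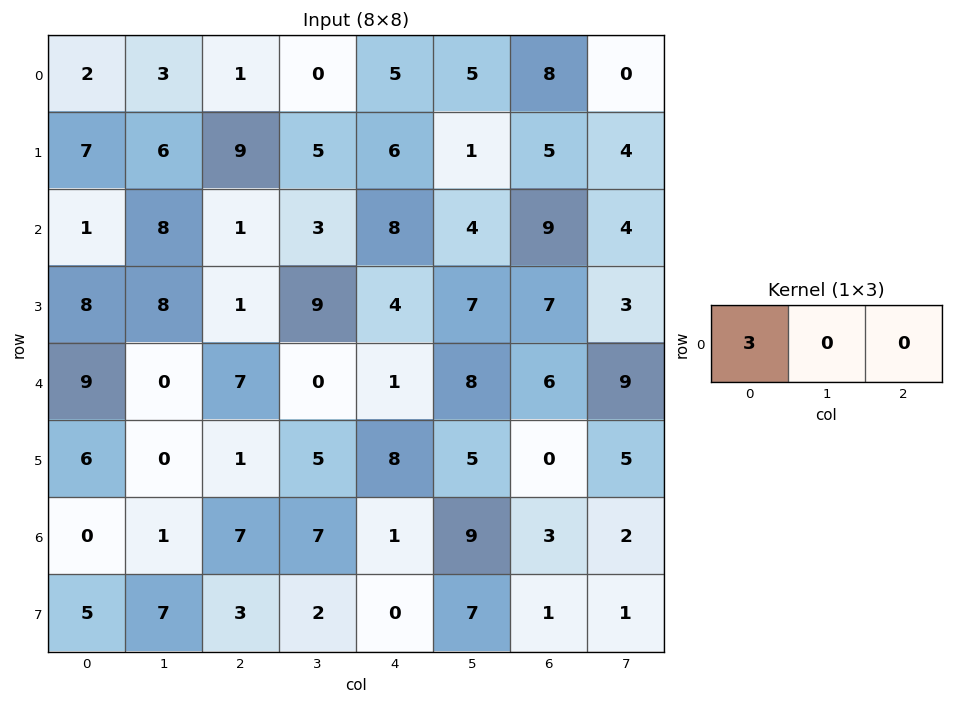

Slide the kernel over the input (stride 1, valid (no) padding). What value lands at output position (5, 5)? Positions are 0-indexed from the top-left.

15

The receptive field on the input at this output position is [5 0 5]. Elementwise product with the kernel and sum: 5·3.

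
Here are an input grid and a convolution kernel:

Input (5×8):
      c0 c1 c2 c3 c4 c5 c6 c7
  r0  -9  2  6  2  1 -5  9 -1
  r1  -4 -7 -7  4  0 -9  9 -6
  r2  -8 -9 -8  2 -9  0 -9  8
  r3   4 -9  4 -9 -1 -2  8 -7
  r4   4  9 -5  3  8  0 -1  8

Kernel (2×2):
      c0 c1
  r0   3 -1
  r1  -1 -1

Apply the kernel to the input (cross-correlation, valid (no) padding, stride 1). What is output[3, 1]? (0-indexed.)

-35

The receptive field on the input at this output position is [-9 4 / 9 -5]. Elementwise product with the kernel and sum: -9·3 + 4·-1 + 9·-1 + -5·-1.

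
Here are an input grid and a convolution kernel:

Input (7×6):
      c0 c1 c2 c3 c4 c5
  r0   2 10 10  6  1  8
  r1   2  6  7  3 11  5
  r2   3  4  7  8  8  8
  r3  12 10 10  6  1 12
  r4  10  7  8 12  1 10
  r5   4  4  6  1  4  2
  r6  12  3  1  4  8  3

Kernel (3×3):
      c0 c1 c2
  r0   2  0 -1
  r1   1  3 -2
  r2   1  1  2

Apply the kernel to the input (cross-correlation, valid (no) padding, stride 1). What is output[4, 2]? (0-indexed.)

The receptive field on the input at this output position is [8 12 1 / 6 1 4 / 1 4 8]. Elementwise product with the kernel and sum: 8·2 + 1·-1 + 6·1 + 1·3 + 4·-2 + 1·1 + 4·1 + 8·2.

37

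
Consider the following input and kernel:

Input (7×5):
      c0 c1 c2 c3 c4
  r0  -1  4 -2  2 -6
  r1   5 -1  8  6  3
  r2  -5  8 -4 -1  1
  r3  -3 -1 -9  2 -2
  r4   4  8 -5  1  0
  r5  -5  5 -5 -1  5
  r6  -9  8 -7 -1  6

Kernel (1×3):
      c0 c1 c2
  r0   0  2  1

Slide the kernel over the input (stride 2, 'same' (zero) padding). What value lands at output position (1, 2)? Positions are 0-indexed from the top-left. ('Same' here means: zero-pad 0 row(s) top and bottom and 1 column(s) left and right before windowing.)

The receptive field on the zero-padded input at this output position is [-1 1 0]. Elementwise product with the kernel and sum: 1·2 + 0·1.

2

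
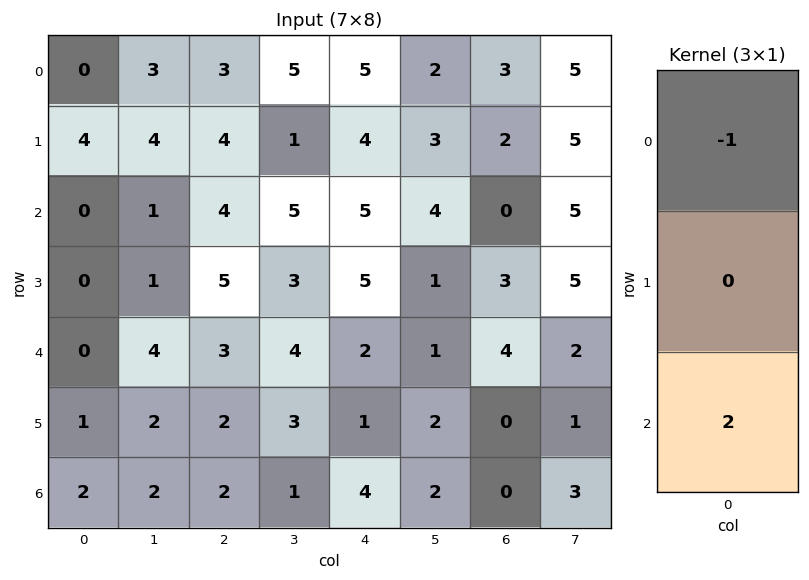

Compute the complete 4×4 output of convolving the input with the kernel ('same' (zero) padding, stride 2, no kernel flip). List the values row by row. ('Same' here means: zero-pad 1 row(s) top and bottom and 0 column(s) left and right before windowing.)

8 8 8 4
-4 6 6 4
2 -1 -3 -3
-1 -2 -1 0

Output[0,0]: The receptive field on the zero-padded input at this output position is [0 / 0 / 4]. Elementwise product with the kernel and sum: 0·-1 + 4·2.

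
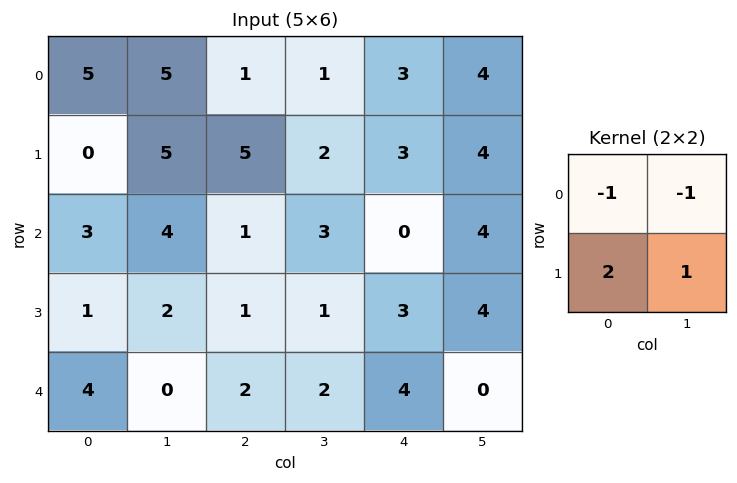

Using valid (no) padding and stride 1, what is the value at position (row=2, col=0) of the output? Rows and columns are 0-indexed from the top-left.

-3

The receptive field on the input at this output position is [3 4 / 1 2]. Elementwise product with the kernel and sum: 3·-1 + 4·-1 + 1·2 + 2·1.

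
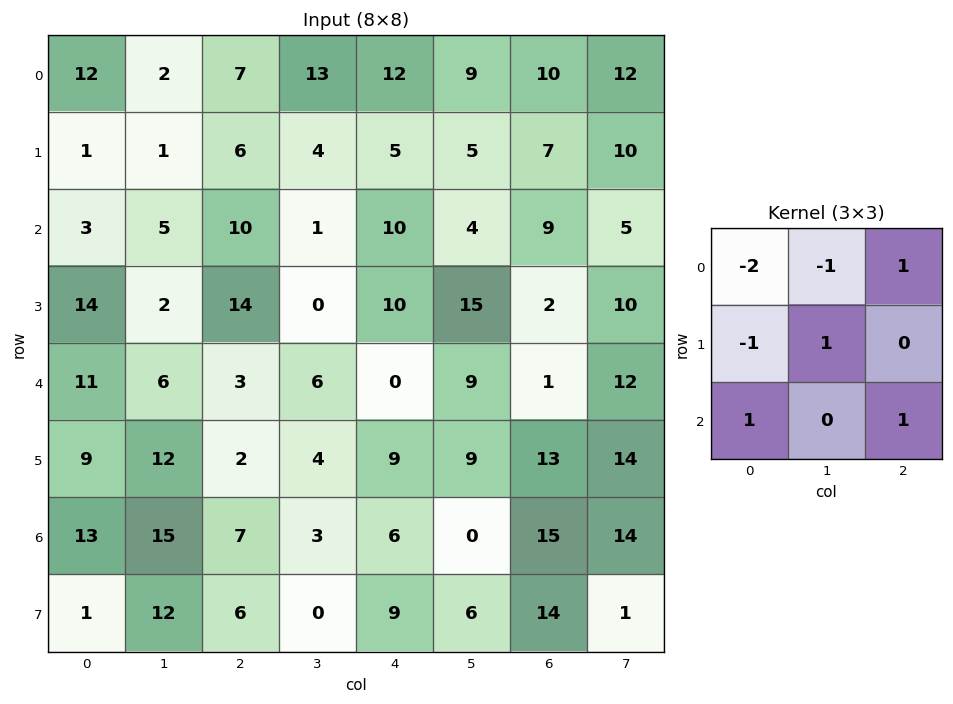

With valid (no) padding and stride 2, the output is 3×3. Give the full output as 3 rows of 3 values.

-6 3 -4
1 -22 -9
-2 3 13

Output[0,0]: The receptive field on the input at this output position is [12 2 7 / 1 1 6 / 3 5 10]. Elementwise product with the kernel and sum: 12·-2 + 2·-1 + 7·1 + 1·-1 + 1·1 + 3·1 + 10·1.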